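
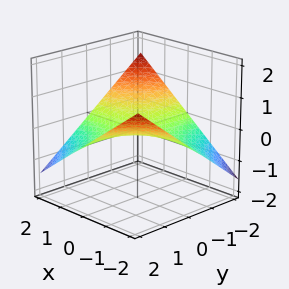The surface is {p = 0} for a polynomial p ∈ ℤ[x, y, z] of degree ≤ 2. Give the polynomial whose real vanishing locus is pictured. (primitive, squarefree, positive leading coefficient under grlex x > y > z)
First, deg p = 2.
Next, observable constraints: every point of the y-axis in the box is on the surface; it crosses the z-axis at the gridline z = 0; the visible x-axis segment lies entirely on the surface.
Finally, these observations pin down the coefficients.

x*y + 3*z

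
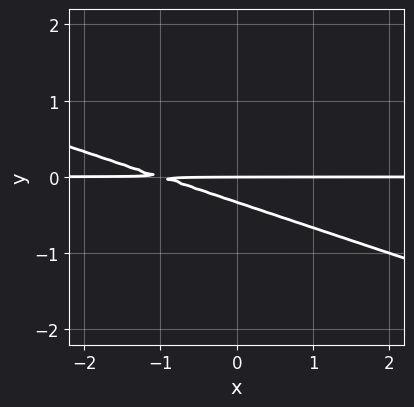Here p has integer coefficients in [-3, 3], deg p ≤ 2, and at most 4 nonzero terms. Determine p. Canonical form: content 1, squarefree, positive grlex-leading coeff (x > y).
x*y + 3*y^2 + y

First, degree: a generic line meets the curve in up to 2 points, so deg p = 2.
Next, observable constraints: one y-axis crossing is at y = 0; every point of the x-axis in the box is on the curve.
Finally, assembling these constraints gives the stated polynomial.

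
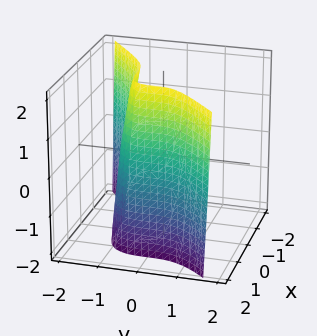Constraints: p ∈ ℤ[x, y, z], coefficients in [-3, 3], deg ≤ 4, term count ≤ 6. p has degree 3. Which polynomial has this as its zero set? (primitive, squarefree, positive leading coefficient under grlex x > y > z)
(a) The degree is 3 — the shape is more complex than any degree-2 surface.
(b) Reading off the gridlines: it meets the y-axis at y = -1 (among the integer gridlines); it misses every integer gridline on the z-axis.
(c) These observations pin down the coefficients.

2*x^3 - 3*y^3 + z - 3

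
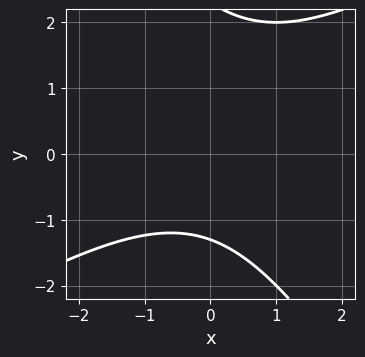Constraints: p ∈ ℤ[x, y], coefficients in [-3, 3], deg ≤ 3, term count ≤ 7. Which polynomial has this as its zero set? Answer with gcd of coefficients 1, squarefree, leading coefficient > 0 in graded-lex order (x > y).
x^2 - x*y - y^2 + y + 3

1. deg p = 2. No degree-1 curve has this shape.
2. Observable constraints: it misses every integer gridline on the x-axis.
3. Putting this together gives p.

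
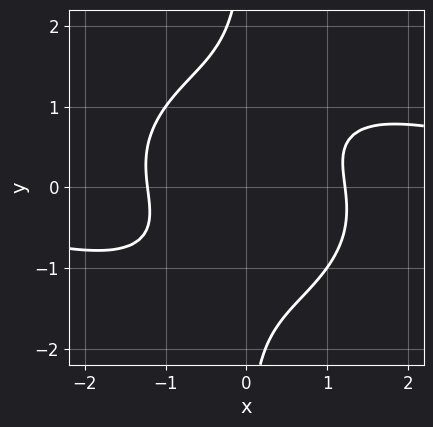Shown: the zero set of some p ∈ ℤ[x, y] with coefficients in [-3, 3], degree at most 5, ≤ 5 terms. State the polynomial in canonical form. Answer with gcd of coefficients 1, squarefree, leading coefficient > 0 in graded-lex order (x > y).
1. deg p = 4.
2. From the visible intercepts: the curve avoids every integer y-axis point in the box.
3. Matching integer coefficients to the picture gives p.

x^3*y + 2*x*y^3 - 2*x^2 - 2*x*y + 3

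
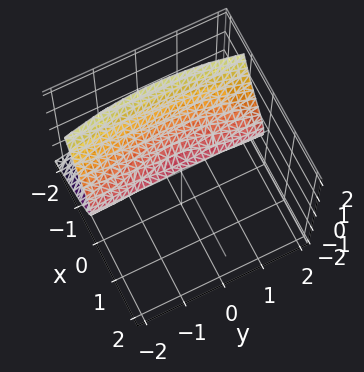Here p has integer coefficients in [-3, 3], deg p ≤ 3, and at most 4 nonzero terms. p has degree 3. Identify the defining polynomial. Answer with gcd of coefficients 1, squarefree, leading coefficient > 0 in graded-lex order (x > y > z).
2*x^3 - 2*x^2*z + x*y^2 + 3*z^2

First, deg p = 3.
Next, from the visible intercepts: the visible y-axis segment lies entirely on the surface; it crosses the x-axis at the gridline x = 0; it crosses the z-axis at the gridline z = 0.
Finally, solving for integer coefficients yields p as stated.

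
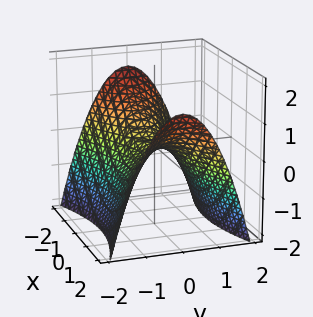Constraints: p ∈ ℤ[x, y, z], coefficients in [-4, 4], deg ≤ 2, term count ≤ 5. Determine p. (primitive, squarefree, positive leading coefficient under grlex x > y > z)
x^2 - 3*y^2 - 3*z

1. Degree: a hyperbolic paraboloid; a quadric, so deg p = 2.
2. Symmetries: it's symmetric under x → −x, forcing even powers of x; the y ↦ −y reflection is a symmetry, so y appears only in even powers.
3. From the axis intercepts and sections: it meets the x-axis at x = 0 (among the integer gridlines); it crosses the y-axis at the gridline y = 0; it crosses the z-axis at the gridline z = 0.
4. Matching integer coefficients to the picture gives p.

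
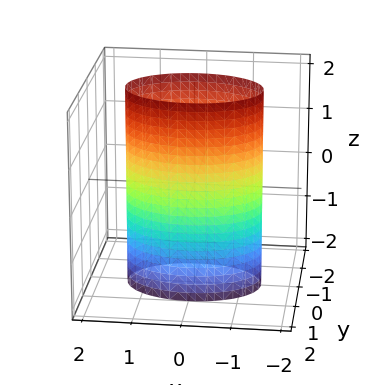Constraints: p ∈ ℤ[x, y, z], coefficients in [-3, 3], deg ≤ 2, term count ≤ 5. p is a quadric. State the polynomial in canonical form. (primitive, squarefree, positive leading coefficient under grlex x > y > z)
x^2 + 2*y^2 - 2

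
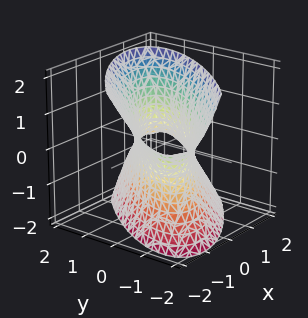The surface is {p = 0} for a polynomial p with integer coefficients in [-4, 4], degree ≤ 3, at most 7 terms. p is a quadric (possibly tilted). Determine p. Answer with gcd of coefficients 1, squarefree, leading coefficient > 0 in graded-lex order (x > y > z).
Degree: a generic line meets the surface in up to 2 points, so deg p = 2.
Reading off the gridlines: the x-axis gridline crossings are at x ∈ {-1, 1}; the y-axis gridline crossings are at y ∈ {-1, 1}.
These observations pin down the coefficients.

2*x^2 - 3*x*y + x*z + 2*y^2 - z^2 - 2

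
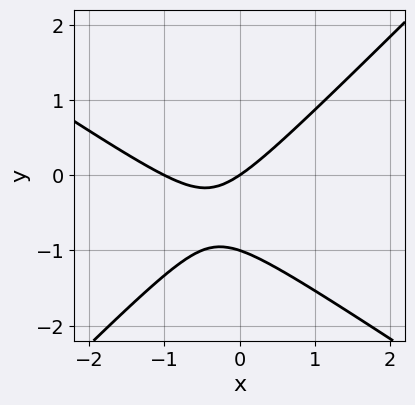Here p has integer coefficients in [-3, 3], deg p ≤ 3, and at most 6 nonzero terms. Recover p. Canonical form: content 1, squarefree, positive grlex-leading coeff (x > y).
2*x^2 + x*y - 3*y^2 + 2*x - 3*y

1. deg p = 2. A generic line meets the curve in up to 2 points.
2. Against the integer gridlines: among the integer gridlines, it crosses the x-axis at x ∈ {-1, 0}; among the integer gridlines, it crosses the y-axis at y ∈ {-1, 0}.
3. Fitting integer coefficients to these (and the overall shape) gives p.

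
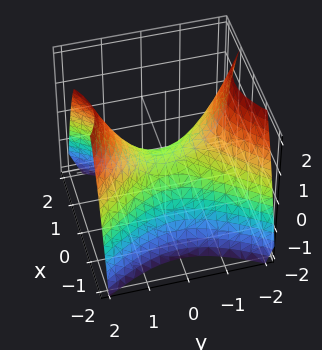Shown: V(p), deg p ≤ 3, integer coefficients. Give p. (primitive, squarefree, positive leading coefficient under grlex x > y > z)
First, deg p = 2.
Next, symmetries: it's symmetric under y → −y, forcing even powers of y; it's symmetric under x → −x, forcing even powers of x.
Next, against the integer gridlines: one x-axis crossing is at x = 0; one z-axis crossing is at z = 0; one y-axis crossing is at y = 0.
Finally, the integer polynomial consistent with all of this is the stated p.

3*x^2 - 2*y^2 + 3*z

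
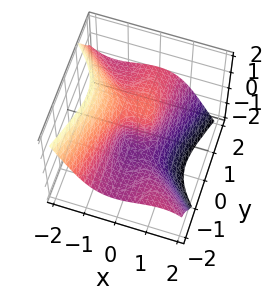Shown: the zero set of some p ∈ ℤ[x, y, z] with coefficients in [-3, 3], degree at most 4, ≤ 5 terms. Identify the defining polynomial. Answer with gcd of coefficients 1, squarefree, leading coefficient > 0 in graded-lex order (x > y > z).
3*x^3 + 3*x^2*y + 3*y^2*z + z^3 - 2*y

(a) deg p = 3. No degree-2 surface has this shape.
(b) From the visible intercepts: it meets the z-axis at z = 0 (among the integer gridlines); it crosses the x-axis at the gridline x = 0.
(c) Assembling these constraints gives the stated polynomial.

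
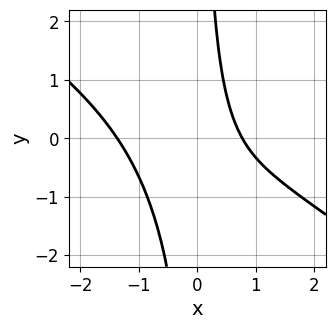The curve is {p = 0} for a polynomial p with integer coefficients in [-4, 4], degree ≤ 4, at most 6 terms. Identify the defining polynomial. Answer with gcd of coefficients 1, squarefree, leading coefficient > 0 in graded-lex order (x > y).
First, degree: a generic line meets the curve in up to 4 points, so deg p = 4.
Then, reading off the gridlines: no y-intercept at any integer in the box.
Finally, assembling these constraints gives the stated polynomial.

2*x^4 + 3*x^3*y + 3*x*y + 3*x - 3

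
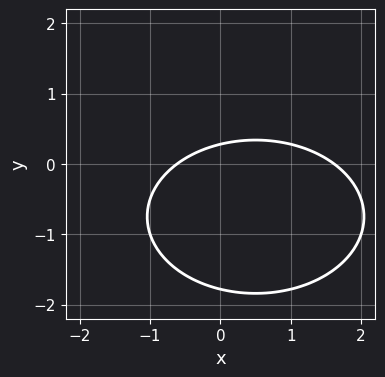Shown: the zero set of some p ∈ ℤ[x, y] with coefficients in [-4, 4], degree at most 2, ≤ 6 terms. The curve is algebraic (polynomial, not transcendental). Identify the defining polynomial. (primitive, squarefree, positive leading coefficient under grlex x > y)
x^2 + 2*y^2 - x + 3*y - 1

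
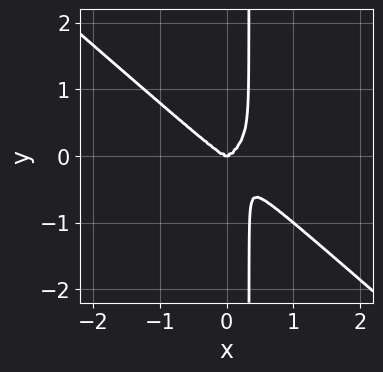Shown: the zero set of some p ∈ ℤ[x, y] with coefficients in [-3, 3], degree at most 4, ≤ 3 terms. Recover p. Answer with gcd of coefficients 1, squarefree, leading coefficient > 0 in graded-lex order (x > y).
First, the degree is 4 — no degree-3 curve has this shape.
Next, reading off the gridlines: it crosses the x-axis at the gridline x = 0; it meets the y-axis at y = 0 (among the integer gridlines).
Finally, solving for integer coefficients yields p as stated.

2*x^4 + 3*x*y^3 - y^3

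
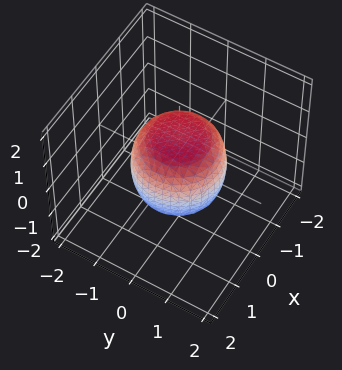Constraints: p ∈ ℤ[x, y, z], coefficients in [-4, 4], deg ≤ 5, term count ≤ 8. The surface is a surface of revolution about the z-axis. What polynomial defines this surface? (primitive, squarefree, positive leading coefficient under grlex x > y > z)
2*x^4 + 4*x^2*y^2 + 2*y^4 - x^2 - y^2 + 2*z^2 - 2

1. deg p = 4. The shape is more complex than any degree-3 surface.
2. By symmetry, the surface is invariant under rotation about z: p = q(x² + y², z).
3. From the visible intercepts: a circular section at z = 1 has radius between 0 and 1; among the integer gridlines, it crosses the z-axis at z ∈ {-1, 1}.
4. These observations pin down the coefficients.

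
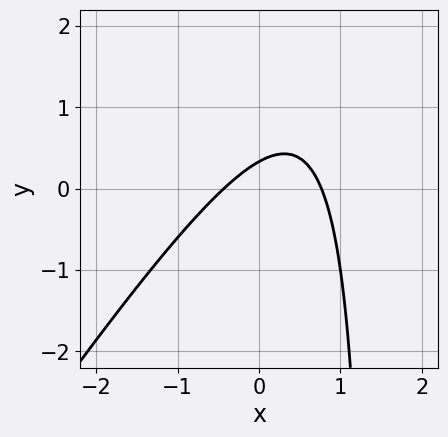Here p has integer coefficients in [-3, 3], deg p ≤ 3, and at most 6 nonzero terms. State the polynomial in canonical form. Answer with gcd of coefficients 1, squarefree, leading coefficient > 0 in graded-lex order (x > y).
3*x^2 - 2*x*y - x + 3*y - 1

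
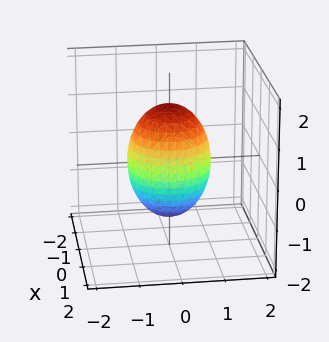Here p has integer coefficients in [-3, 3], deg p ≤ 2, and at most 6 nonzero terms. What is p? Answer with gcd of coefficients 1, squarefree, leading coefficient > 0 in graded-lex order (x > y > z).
First, degree: bounded and convex; a quadric, so deg p = 2.
Next, symmetries: the z ↦ −z reflection is a symmetry, so z appears only in even powers; the z-axis is an axis of rotation, so x and y enter only as x² + y².
Next, from the axis intercepts and sections: a circular section at z = 1 has radius between 0 and 1; the x-axis gridline crossings are at x ∈ {-1, 1}; the y-axis gridline crossings are at y ∈ {-1, 1}.
Finally, solving for integer coefficients yields p as stated.

2*x^2 + 2*y^2 + z^2 - 2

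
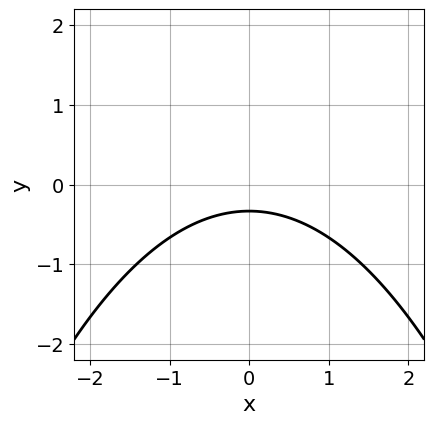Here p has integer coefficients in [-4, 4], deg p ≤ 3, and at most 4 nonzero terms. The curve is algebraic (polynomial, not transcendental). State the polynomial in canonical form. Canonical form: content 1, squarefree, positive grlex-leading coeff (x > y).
deg p = 2.
Symmetries: the x ↦ −x reflection is a symmetry, so x appears only in even powers.
Checking where it meets the axes: no x-intercept at any integer in the box.
Assembling these constraints gives the stated polynomial.

x^2 + 3*y + 1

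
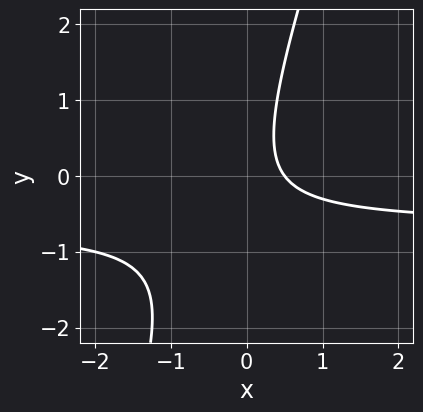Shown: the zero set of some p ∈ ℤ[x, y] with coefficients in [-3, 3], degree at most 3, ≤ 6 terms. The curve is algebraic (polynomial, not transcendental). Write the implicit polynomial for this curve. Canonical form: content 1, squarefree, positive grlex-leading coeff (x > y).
3*x*y - y^2 + 2*x - 1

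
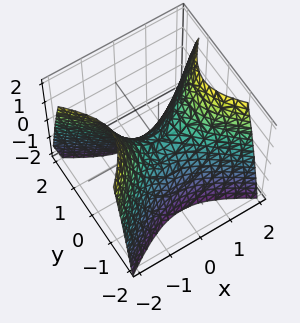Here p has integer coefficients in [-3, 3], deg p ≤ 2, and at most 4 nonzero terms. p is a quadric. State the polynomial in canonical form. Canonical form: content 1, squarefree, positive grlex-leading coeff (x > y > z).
First, deg p = 2.
Then, symmetries: mirror symmetry x ↦ −x ⇒ only even powers of x; the y ↦ −y reflection is a symmetry, so y appears only in even powers.
Next, reading off the gridlines: one y-axis crossing is at y = 0; it crosses the x-axis at the gridline x = 0; one z-axis crossing is at z = 0.
Finally, putting this together gives p.

2*x^2 - 3*y^2 - 2*z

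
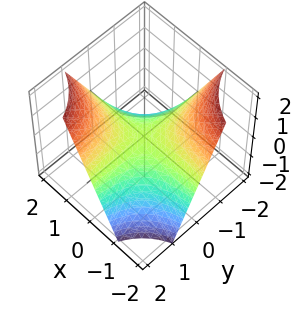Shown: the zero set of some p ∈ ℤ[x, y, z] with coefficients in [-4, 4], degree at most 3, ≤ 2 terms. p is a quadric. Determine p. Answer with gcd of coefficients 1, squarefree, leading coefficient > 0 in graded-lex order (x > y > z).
x*y - z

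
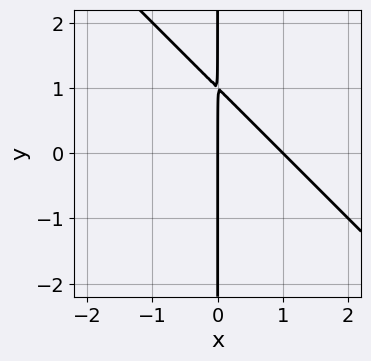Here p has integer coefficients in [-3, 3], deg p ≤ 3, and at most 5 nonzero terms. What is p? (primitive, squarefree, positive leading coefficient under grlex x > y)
x^2 + x*y - x

(a) deg p = 2. The shape is more complex than any degree-1 curve.
(b) From the axis intercepts and sections: the visible y-axis segment lies entirely on the curve; among the integer gridlines, it crosses the x-axis at x ∈ {0, 1}.
(c) Assembling these constraints gives the stated polynomial.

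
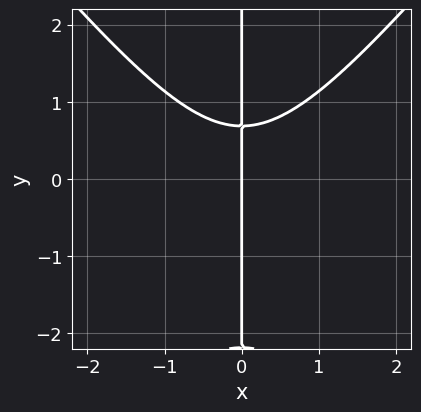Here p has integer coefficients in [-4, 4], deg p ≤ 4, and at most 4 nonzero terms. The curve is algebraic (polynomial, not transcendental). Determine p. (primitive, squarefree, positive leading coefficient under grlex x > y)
3*x^3 - 2*x*y^2 - 3*x*y + 3*x

Degree: a generic line meets the curve in up to 3 points, so deg p = 3.
Checking where it meets the axes: one x-axis crossing is at x = 0; every point of the y-axis in the box is on the curve.
These observations pin down the coefficients.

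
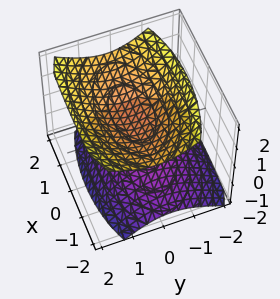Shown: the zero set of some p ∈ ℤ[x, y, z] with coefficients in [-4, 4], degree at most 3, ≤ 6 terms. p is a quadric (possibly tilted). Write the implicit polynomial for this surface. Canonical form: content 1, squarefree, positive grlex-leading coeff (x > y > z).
I count 2 distinct pieces. They look like related sheets of one shape, so recover p as a whole.
The degree is 2 — a generic line meets the surface in up to 2 points.
Reading off the gridlines: the surface avoids every integer x-axis point in the box; it misses every integer gridline on the y-axis.
Solving for integer coefficients yields p as stated.

x^2 + 3*y^2 - y*z - 3*z^2 + 2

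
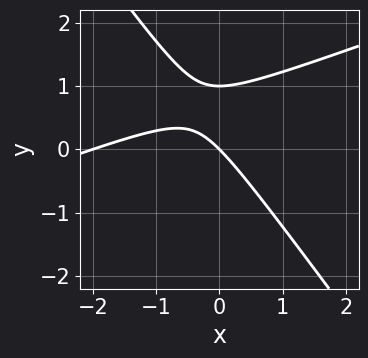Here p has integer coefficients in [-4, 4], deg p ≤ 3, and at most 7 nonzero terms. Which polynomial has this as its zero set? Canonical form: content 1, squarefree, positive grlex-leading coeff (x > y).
1. The degree is 2 — the shape is more complex than any degree-1 curve.
2. Against the integer gridlines: the y-axis gridline crossings are at y ∈ {0, 1}; among the integer gridlines, it crosses the x-axis at x ∈ {-2, 0}.
3. The integer polynomial consistent with all of this is the stated p.

x^2 - 2*x*y - 2*y^2 + 2*x + 2*y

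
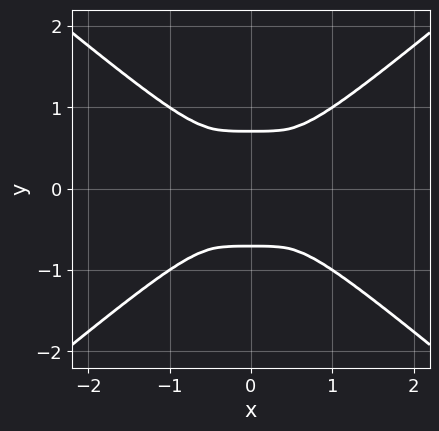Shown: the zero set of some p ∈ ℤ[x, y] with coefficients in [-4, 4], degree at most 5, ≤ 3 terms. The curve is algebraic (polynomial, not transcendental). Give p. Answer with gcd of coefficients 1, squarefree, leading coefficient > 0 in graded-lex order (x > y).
deg p = 4.
Symmetries: the x ↦ −x reflection is a symmetry, so x appears only in even powers; it's symmetric under y → −y, forcing even powers of y.
Putting this together gives p.

x^4 - 2*y^4 + y^2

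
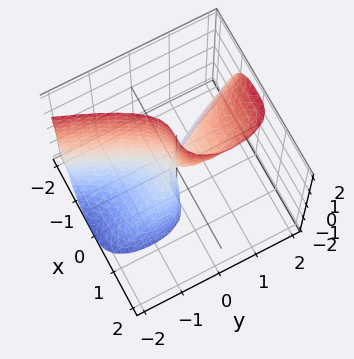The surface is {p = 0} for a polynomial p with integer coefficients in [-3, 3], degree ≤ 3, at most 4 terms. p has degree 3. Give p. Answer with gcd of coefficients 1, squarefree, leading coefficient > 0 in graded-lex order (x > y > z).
(a) Degree: the shape is more complex than any degree-2 surface, so deg p = 3.
(b) Against the integer gridlines: it crosses the x-axis at the gridline x = 0; every point of the z-axis in the box is on the surface; one y-axis crossing is at y = 0.
(c) Together with the visible shape, these determine p as stated.

2*x^3 + y^2 - y*z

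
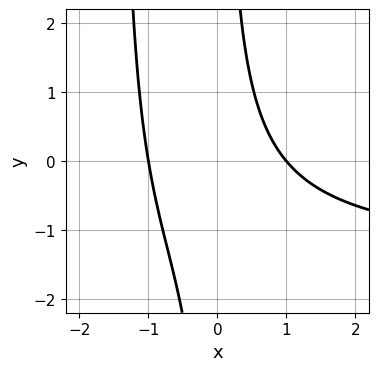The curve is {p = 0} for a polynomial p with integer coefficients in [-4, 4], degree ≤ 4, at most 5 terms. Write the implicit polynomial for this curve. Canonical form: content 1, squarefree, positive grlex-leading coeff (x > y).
First, deg p = 3. No degree-2 curve has this shape.
Then, observable constraints: no y-intercept at any integer in the box; among the integer gridlines, it crosses the x-axis at x ∈ {-1, 1}.
Finally, together with the visible shape, these determine p as stated.

2*x^2*y + 3*x^2 + 3*x*y - 3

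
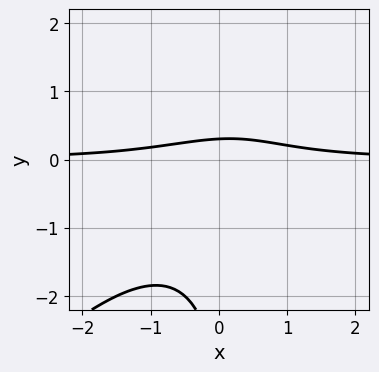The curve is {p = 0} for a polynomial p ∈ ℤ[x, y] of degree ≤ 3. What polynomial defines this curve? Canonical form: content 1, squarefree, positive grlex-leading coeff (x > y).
First, degree: no degree-2 curve has this shape, so deg p = 3.
Then, reading off the gridlines: the curve avoids every integer x-axis point in the box.
Finally, matching integer coefficients to the picture gives p.

2*x^2*y - 2*x*y^2 + y^2 + 3*y - 1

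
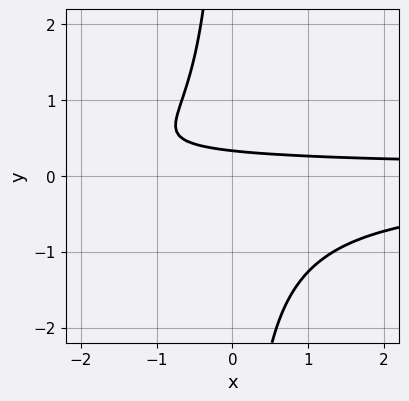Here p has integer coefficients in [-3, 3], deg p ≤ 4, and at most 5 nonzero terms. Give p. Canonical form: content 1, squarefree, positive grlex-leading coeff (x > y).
3*x*y^2 + 3*y - 1

First, degree: the shape is more complex than any degree-2 curve, so deg p = 3.
Then, against the integer gridlines: the curve avoids every integer x-axis point in the box.
Finally, putting this together gives p.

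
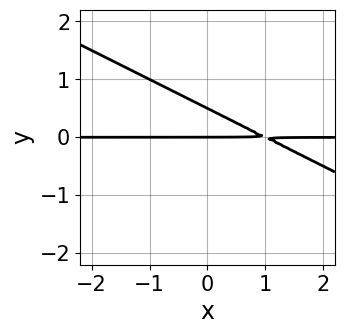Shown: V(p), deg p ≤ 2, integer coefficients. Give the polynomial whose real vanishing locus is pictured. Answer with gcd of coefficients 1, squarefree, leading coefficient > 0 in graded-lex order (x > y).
1. The degree is 2 — no degree-1 curve has this shape.
2. From the axis intercepts and sections: it crosses the y-axis at the gridline y = 0; every point of the x-axis in the box is on the curve.
3. Assembling these constraints gives the stated polynomial.

x*y + 2*y^2 - y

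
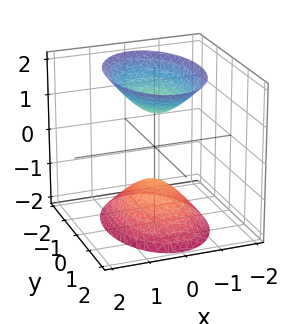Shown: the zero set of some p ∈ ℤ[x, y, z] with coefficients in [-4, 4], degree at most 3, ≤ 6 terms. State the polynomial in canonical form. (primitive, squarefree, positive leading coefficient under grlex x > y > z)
The picture has 2 separate pieces. Treating them together as one polynomial.
The degree is 2 — two separate bowl-shaped sheets opening away from each other; a quadric.
Symmetries: the y ↦ −y reflection is a symmetry, so y appears only in even powers; the z ↦ −z reflection is a symmetry, so z appears only in even powers; it's symmetric under x → −x, forcing even powers of x.
Observable constraints: it misses every integer gridline on the y-axis; among the integer gridlines, it crosses the z-axis at z ∈ {-1, 1}.
Together with the visible shape, these determine p as stated.

2*x^2 + y^2 - z^2 + 1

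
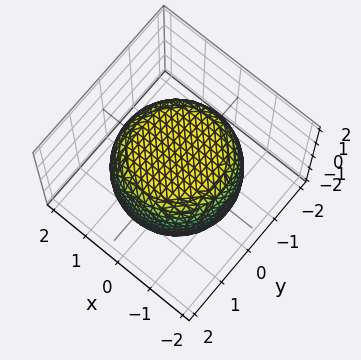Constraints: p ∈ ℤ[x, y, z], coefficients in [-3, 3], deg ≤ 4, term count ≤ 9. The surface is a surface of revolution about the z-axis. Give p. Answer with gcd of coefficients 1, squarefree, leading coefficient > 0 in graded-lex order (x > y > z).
1. Degree: a generic line meets the surface in up to 4 points, so deg p = 4.
2. Symmetries: every cross-section ⟂ z is a circle, so x, y appear only via x² + y².
3. Observable constraints: a circular section at z = -1 has radius between 1 and 2.
4. The integer polynomial consistent with all of this is the stated p.

x^4 + 2*x^2*y^2 + y^4 - x^2 - y^2 + 2*z^2 - 3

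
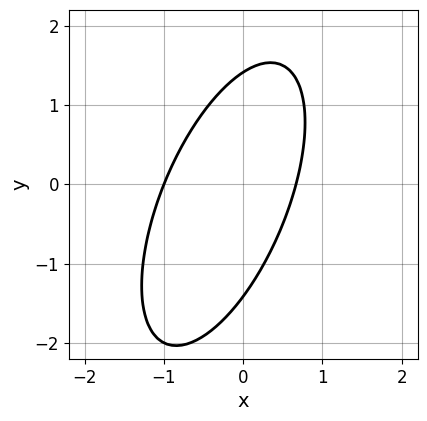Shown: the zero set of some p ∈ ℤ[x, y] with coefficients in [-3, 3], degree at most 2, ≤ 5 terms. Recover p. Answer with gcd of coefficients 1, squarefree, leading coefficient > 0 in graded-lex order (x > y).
3*x^2 - 2*x*y + y^2 + x - 2

(a) deg p = 2. The shape is more complex than any degree-1 curve.
(b) From the visible intercepts: one x-axis crossing is at x = -1.
(c) Putting this together gives p.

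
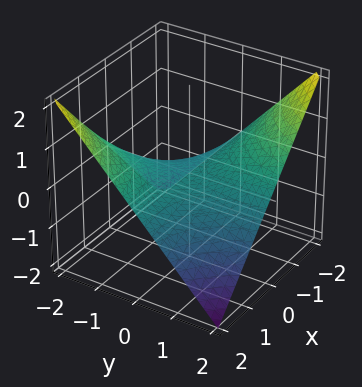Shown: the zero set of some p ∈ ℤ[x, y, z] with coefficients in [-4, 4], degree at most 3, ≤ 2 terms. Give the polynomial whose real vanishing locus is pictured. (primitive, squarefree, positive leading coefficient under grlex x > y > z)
x*y + 2*z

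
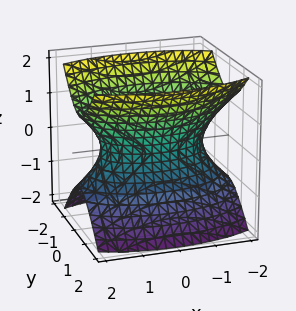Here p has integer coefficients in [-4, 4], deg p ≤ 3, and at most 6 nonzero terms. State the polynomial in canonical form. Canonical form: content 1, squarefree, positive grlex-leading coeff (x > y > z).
x^2 + 3*y^2 - 2*z^2 - 2

(a) deg p = 2. One connected sheet with a waist; a quadric.
(b) Symmetries: the y ↦ −y reflection is a symmetry, so y appears only in even powers; the x ↦ −x reflection is a symmetry, so x appears only in even powers; it's symmetric under z → −z, forcing even powers of z.
(c) Observable constraints: it misses every integer gridline on the z-axis.
(d) The integer polynomial consistent with all of this is the stated p.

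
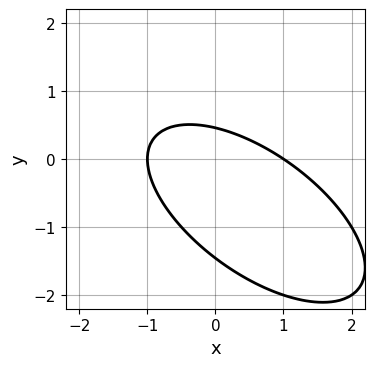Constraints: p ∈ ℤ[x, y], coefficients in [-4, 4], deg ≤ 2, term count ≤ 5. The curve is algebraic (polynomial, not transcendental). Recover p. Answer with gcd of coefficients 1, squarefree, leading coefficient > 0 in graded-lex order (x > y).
deg p = 2.
From the axis intercepts and sections: the x-axis gridline crossings are at x ∈ {-1, 1}.
Matching integer coefficients to the picture gives p.

2*x^2 + 3*x*y + 3*y^2 + 3*y - 2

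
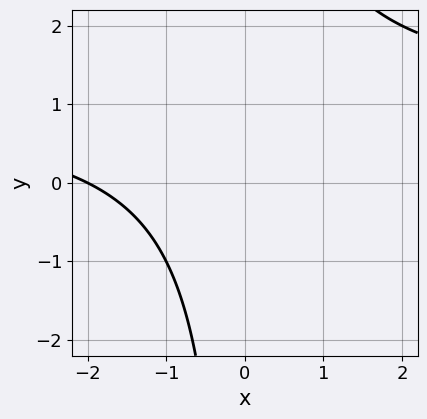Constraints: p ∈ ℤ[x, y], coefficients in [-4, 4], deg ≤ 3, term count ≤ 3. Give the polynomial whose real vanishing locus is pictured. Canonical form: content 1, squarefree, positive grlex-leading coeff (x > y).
x*y - x - 2

First, degree: a generic line meets the curve in up to 2 points, so deg p = 2.
Then, checking where it meets the axes: one x-axis crossing is at x = -2; the curve avoids every integer y-axis point in the box.
Finally, the integer polynomial consistent with all of this is the stated p.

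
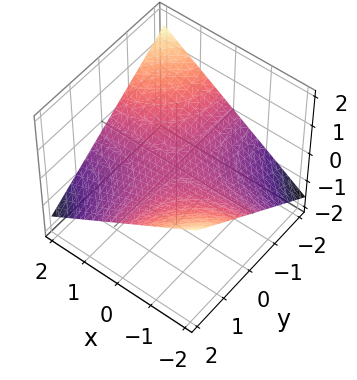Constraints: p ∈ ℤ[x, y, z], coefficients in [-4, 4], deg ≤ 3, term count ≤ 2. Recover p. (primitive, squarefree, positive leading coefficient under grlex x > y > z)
First, degree: a hyperbolic paraboloid; a quadric, so deg p = 2.
Then, checking where it meets the axes: one z-axis crossing is at z = 0; the visible x-axis segment lies entirely on the surface; the visible y-axis segment lies entirely on the surface.
Finally, assembling these constraints gives the stated polynomial.

x*y + 3*z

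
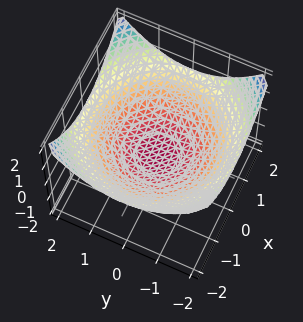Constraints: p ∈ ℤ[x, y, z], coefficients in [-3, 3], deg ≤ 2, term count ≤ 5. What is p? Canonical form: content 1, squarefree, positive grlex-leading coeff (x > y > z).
(a) deg p = 2. No degree-1 surface has this shape.
(b) Symmetries: the surface is invariant under rotation about z: p = q(x² + y², z).
(c) Checking where it meets the axes: a circular section at z = 0 has radius between 1 and 2.
(d) Fitting integer coefficients to these (and the overall shape) gives p.

x^2 + y^2 - 3*z - 2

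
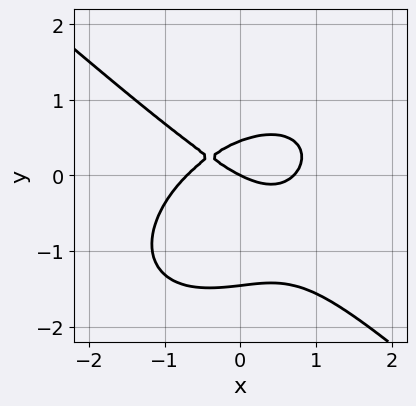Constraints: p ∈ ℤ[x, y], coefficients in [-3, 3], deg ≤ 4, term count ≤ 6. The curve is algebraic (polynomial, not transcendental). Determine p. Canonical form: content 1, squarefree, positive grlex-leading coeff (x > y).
1. Degree: no degree-2 curve has this shape, so deg p = 3.
2. Checking where it meets the axes: it crosses the x-axis at the gridline x = 0; it crosses the y-axis at the gridline y = 0.
3. The integer polynomial consistent with all of this is the stated p.

2*x^3 + 3*y^3 + 3*y^2 - x - 2*y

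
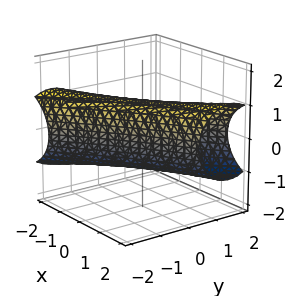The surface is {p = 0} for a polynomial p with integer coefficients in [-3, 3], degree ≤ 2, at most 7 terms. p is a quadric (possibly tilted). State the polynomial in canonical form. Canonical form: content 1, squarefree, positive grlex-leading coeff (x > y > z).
x^2 - 3*x*y + 2*y^2 + 2*z^2 - 2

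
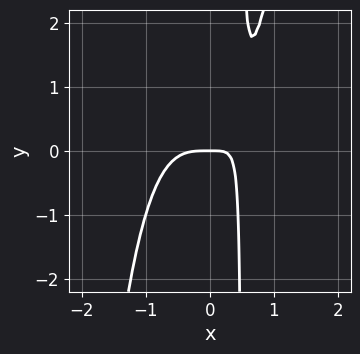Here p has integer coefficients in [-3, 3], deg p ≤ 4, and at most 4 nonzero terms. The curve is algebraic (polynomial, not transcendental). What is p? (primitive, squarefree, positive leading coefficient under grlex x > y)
First, deg p = 4.
Next, reading off the gridlines: it crosses the x-axis at the gridline x = 0; one y-axis crossing is at y = 0.
Finally, matching integer coefficients to the picture gives p.

3*x^4 - 2*x*y + y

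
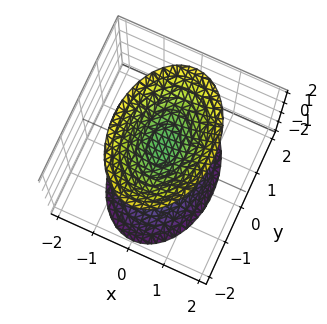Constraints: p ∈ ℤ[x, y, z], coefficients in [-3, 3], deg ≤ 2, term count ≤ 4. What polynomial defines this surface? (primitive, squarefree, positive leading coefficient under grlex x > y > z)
2*x^2 + y^2 - z^2 + 1

(a) There are 2 components. They look like related sheets of one shape, so recover p as a whole.
(b) Degree: two separate bowl-shaped sheets opening away from each other; a quadric, so deg p = 2.
(c) Symmetries: the x ↦ −x reflection is a symmetry, so x appears only in even powers; the z ↦ −z reflection is a symmetry, so z appears only in even powers; mirror symmetry y ↦ −y ⇒ only even powers of y.
(d) Observable constraints: the z-axis gridline crossings are at z ∈ {-1, 1}; the surface avoids every integer x-axis point in the box.
(e) Together with the visible shape, these determine p as stated.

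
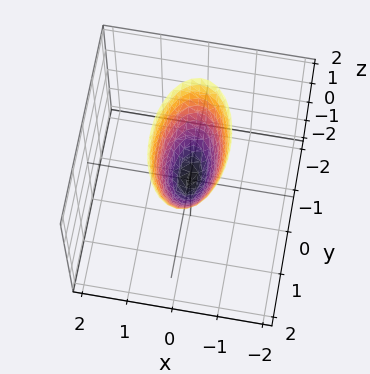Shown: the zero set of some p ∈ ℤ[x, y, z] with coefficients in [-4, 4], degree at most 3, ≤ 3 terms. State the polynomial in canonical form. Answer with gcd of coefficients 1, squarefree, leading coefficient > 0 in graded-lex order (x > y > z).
3*x^2 + y^2 - z

1. The degree is 2 — a single bowl opening along one axis; a quadric.
2. Symmetries: the x ↦ −x reflection is a symmetry, so x appears only in even powers; it's symmetric under y → −y, forcing even powers of y.
3. Reading off the gridlines: one z-axis crossing is at z = 0; it crosses the x-axis at the gridline x = 0; one y-axis crossing is at y = 0.
4. Assembling these constraints gives the stated polynomial.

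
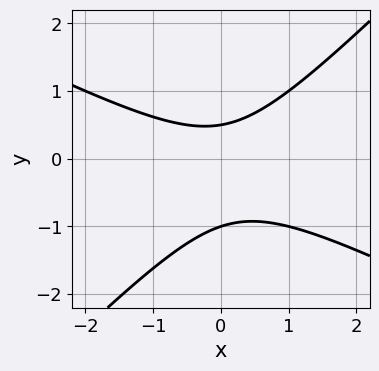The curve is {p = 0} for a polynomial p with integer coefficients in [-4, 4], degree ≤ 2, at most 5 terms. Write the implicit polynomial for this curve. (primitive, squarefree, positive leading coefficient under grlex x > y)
The degree is 2 — a generic line meets the curve in up to 2 points.
Against the integer gridlines: it misses every integer gridline on the x-axis; it crosses the y-axis at the gridline y = -1.
These observations pin down the coefficients.

x^2 + x*y - 2*y^2 - y + 1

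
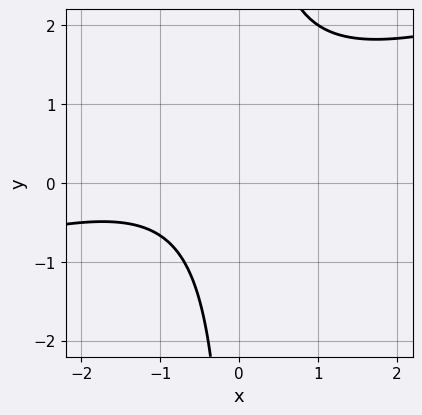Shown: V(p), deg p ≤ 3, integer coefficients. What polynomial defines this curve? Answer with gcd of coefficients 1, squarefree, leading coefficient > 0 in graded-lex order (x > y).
First, the degree is 2 — no degree-1 curve has this shape.
Then, observable constraints: the curve avoids every integer y-axis point in the box; it misses every integer gridline on the x-axis.
Finally, fitting integer coefficients to these (and the overall shape) gives p.

x^2 - 3*x*y + 2*x + 3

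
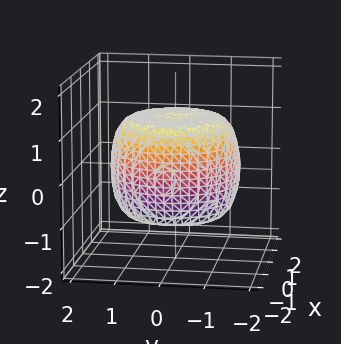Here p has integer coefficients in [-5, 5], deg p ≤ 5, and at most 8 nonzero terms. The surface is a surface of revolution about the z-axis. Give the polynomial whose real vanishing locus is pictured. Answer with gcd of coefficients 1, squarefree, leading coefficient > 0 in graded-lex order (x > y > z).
2*x^4 + 4*x^2*y^2 + 2*y^4 - 3*x^2 - 3*y^2 + 3*z^2 - 3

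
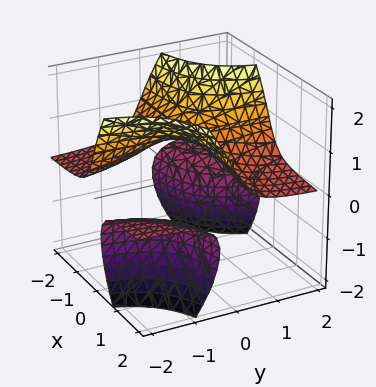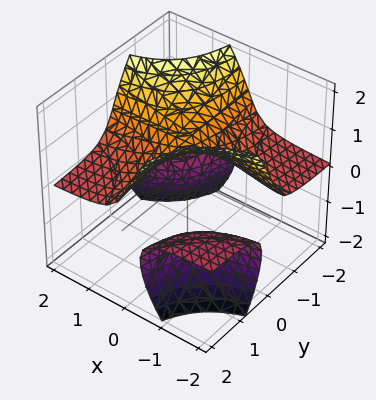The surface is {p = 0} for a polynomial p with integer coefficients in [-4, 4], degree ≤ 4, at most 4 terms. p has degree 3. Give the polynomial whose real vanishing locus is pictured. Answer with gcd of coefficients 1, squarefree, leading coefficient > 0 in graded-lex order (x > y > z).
3*x*y*z + z^3 - 1

First, there are 3 components. They look like related sheets of one shape, so recover p as a whole.
Then, degree: the shape is more complex than any degree-2 surface, so deg p = 3.
Then, from the axis intercepts and sections: no x-intercept at any integer in the box; the surface avoids every integer y-axis point in the box; it crosses the z-axis at the gridline z = 1.
Finally, matching integer coefficients to the picture gives p.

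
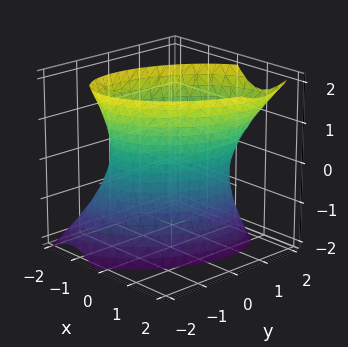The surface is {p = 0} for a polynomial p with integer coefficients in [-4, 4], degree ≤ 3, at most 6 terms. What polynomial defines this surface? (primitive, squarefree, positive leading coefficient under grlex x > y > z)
(a) The degree is 2 — no degree-1 surface has this shape.
(b) Reading off the gridlines: it misses every integer gridline on the z-axis; the x-axis gridline crossings are at x ∈ {-1, 1}.
(c) Fitting integer coefficients to these (and the overall shape) gives p.

3*x^2 - 2*x*y - x*z + 2*y^2 - z^2 - 3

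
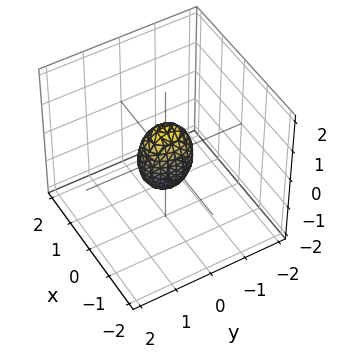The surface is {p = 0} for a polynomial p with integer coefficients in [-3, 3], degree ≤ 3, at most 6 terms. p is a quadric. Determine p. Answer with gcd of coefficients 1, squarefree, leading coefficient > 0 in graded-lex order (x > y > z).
3*x^2 + 2*y^2 + z^2 - 1

First, deg p = 2. A closed, bounded, convex surface; a quadric.
Next, symmetries: the x ↦ −x reflection is a symmetry, so x appears only in even powers; the y ↦ −y reflection is a symmetry, so y appears only in even powers; the z ↦ −z reflection is a symmetry, so z appears only in even powers.
Next, checking where it meets the axes: the z-axis gridline crossings are at z ∈ {-1, 1}.
Finally, assembling these constraints gives the stated polynomial.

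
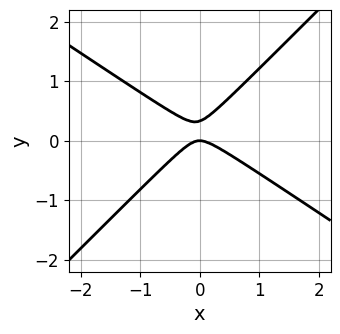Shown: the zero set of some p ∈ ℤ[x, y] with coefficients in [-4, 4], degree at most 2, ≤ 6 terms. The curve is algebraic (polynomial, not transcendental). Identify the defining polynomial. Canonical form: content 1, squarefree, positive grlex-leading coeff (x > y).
deg p = 2.
From the axis intercepts and sections: it crosses the y-axis at the gridline y = 0; it meets the x-axis at x = 0 (among the integer gridlines).
Together with the visible shape, these determine p as stated.

2*x^2 + x*y - 3*y^2 + y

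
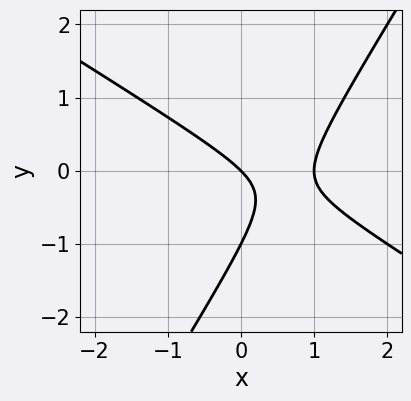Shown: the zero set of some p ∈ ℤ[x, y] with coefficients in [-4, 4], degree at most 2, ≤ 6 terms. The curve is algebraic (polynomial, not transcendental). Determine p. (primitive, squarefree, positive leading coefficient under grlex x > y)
First, deg p = 2. No degree-1 curve has this shape.
Next, checking where it meets the axes: the y-axis gridline crossings are at y ∈ {-1, 0}; among the integer gridlines, it crosses the x-axis at x ∈ {0, 1}.
Finally, fitting integer coefficients to these (and the overall shape) gives p.

x^2 + x*y - y^2 - x - y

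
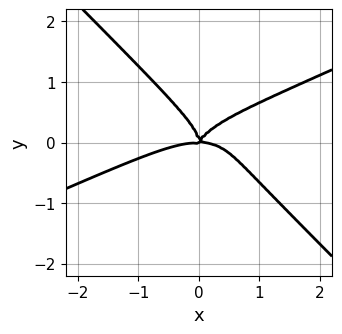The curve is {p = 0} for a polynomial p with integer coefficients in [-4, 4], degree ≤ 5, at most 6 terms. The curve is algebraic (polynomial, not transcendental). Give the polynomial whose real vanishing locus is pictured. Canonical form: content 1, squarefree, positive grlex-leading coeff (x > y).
1. deg p = 4.
2. Against the integer gridlines: it crosses the y-axis at the gridline y = 0; it meets the x-axis at x = 0 (among the integer gridlines).
3. Solving for integer coefficients yields p as stated.

x^4 - 2*x^3*y - 3*y^4 + 2*x^2*y - x*y^2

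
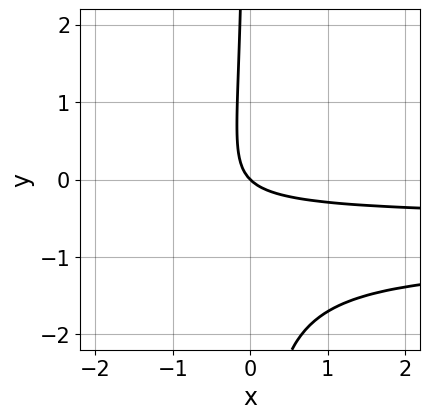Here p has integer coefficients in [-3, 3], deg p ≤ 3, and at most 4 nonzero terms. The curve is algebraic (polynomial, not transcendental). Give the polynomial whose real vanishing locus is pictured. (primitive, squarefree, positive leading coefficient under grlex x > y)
2*x*y^2 + 3*x*y + x + y

First, degree: a generic line meets the curve in up to 3 points, so deg p = 3.
Next, reading off the gridlines: it crosses the x-axis at the gridline x = 0; it crosses the y-axis at the gridline y = 0.
Finally, these observations pin down the coefficients.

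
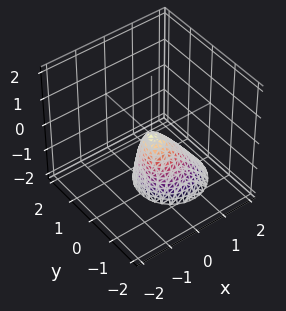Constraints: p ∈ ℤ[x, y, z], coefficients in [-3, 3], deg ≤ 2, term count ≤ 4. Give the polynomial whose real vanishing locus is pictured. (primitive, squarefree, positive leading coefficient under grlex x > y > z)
3*x^2 + 2*x*z + 3*y^2 + z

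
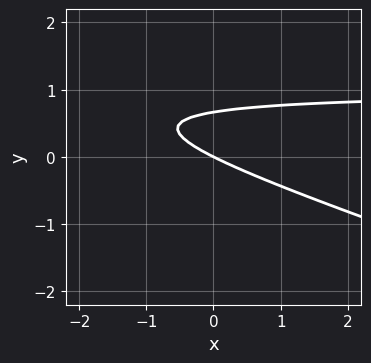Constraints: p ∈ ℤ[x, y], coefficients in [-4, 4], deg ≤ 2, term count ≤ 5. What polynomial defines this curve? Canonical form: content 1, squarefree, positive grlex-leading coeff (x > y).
x*y + 3*y^2 - x - 2*y

(a) deg p = 2.
(b) Reading off the gridlines: it crosses the y-axis at the gridline y = 0; it meets the x-axis at x = 0 (among the integer gridlines).
(c) The integer polynomial consistent with all of this is the stated p.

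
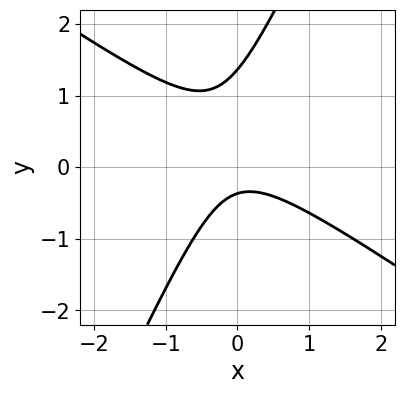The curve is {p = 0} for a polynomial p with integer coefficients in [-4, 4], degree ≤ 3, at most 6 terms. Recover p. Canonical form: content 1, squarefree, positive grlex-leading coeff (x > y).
3*x^2 + 3*x*y - 2*y^2 + 2*y + 1

1. deg p = 2. The shape is more complex than any degree-1 curve.
2. Against the integer gridlines: it misses every integer gridline on the x-axis.
3. Together with the visible shape, these determine p as stated.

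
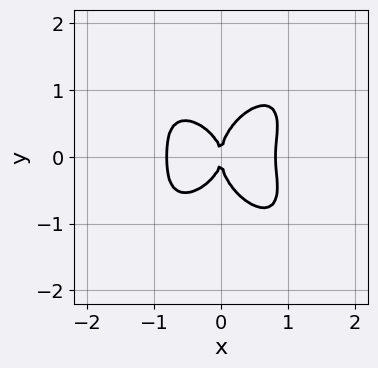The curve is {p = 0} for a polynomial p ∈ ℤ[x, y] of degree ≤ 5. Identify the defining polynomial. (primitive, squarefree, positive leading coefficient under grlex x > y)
3*x^4 + 2*y^4 - x*y^2 - 2*x^2

1. Degree: no degree-3 curve has this shape, so deg p = 4.
2. Symmetries: mirror symmetry y ↦ −y ⇒ only even powers of y.
3. Against the integer gridlines: it meets the y-axis at y = 0 (among the integer gridlines); it meets the x-axis at x = 0 (among the integer gridlines).
4. Putting this together gives p.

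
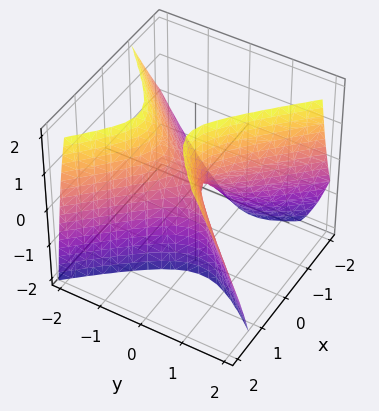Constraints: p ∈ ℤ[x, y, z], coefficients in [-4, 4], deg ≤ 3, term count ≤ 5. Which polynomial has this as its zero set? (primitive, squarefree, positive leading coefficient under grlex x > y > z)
The degree is 2 — no degree-1 surface has this shape.
Reading off the gridlines: it crosses the z-axis at the gridline z = 0; one y-axis crossing is at y = 0; it meets the x-axis at x = 0 (among the integer gridlines).
Solving for integer coefficients yields p as stated.

3*x^2 - 2*x*z - 3*y^2 - y*z + z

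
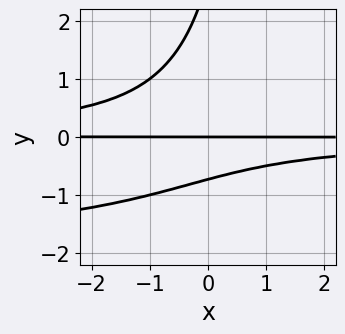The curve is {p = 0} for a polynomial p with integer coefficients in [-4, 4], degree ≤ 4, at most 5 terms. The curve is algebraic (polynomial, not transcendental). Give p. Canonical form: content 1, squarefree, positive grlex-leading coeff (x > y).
x*y^3 + 2*x*y^2 - y^3 + 2*y^2 + 2*y

The degree is 4 — no degree-3 curve has this shape.
Reading off the gridlines: it meets the y-axis at y = 0 (among the integer gridlines); the visible x-axis segment lies entirely on the curve.
Together with the visible shape, these determine p as stated.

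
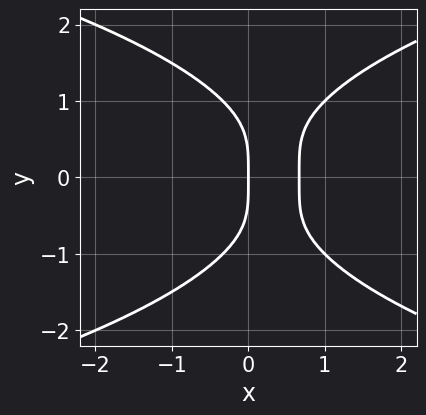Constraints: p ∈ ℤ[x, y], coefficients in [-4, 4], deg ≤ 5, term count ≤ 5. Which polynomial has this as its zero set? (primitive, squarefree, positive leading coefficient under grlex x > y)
y^4 - 3*x^2 + 2*x

Degree: no degree-3 curve has this shape, so deg p = 4.
Symmetries: the y ↦ −y reflection is a symmetry, so y appears only in even powers.
Observable constraints: it crosses the x-axis at the gridline x = 0; one y-axis crossing is at y = 0.
Solving for integer coefficients yields p as stated.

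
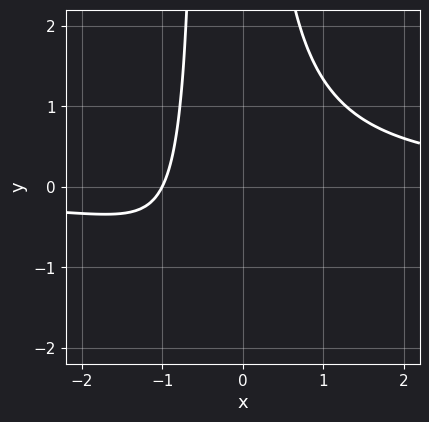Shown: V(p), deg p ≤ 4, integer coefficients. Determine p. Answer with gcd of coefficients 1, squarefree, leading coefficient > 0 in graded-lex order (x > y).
First, the degree is 3 — a generic line meets the curve in up to 3 points.
Then, from the visible intercepts: no y-intercept at any integer in the box; it crosses the x-axis at the gridline x = -1.
Finally, together with the visible shape, these determine p as stated.

2*x^2*y + x*y - 2*x - 2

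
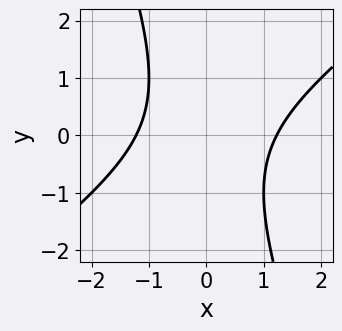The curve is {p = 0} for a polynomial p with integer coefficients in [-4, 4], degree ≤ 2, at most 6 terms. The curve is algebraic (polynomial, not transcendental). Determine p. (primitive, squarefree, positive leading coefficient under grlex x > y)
2*x^2 - 2*x*y - y^2 - 3

(a) deg p = 2. The shape is more complex than any degree-1 curve.
(b) Checking where it meets the axes: no y-intercept at any integer in the box.
(c) Matching integer coefficients to the picture gives p.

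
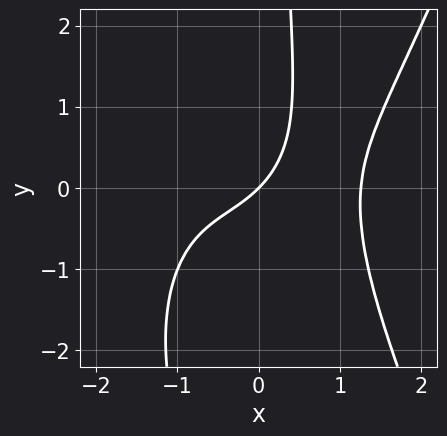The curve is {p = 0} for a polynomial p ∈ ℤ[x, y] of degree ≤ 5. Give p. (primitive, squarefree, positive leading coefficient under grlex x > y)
The degree is 4 — no degree-3 curve has this shape.
Against the integer gridlines: it crosses the y-axis at the gridline y = 0; it crosses the x-axis at the gridline x = 0.
Matching integer coefficients to the picture gives p.

x^4 - x*y^2 - 2*x*y - 2*x + 2*y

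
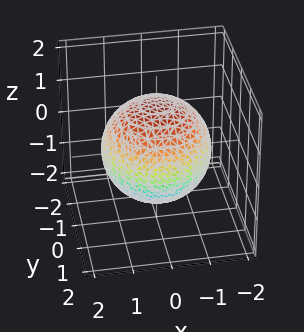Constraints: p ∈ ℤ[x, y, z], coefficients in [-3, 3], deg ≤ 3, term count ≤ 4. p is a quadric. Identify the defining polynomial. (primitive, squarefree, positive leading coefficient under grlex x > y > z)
First, the degree is 2 — a closed, bounded, convex surface; a quadric.
Then, symmetries: it's symmetric under z → −z, forcing even powers of z; rotational symmetry about the z-axis ⇒ p depends on x, y only through x² + y².
Next, observable constraints: a circular section at z = 0 has radius between 1 and 2.
Finally, solving for integer coefficients yields p as stated.

x^2 + y^2 + z^2 - 2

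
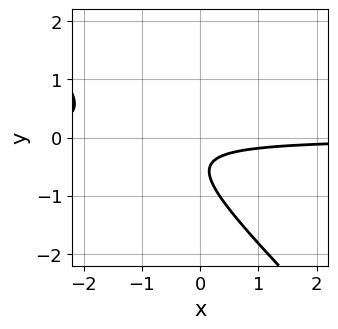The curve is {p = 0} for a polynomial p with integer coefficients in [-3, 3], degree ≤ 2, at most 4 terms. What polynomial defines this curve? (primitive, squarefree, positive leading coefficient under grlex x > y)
3*x*y + 3*y^2 + 3*y + 1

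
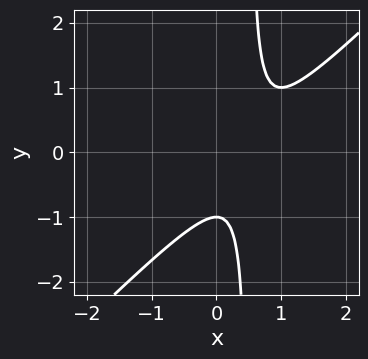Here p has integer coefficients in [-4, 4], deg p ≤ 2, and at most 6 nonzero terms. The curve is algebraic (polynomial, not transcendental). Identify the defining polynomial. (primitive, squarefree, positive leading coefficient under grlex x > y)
2*x^2 - 2*x*y - 2*x + y + 1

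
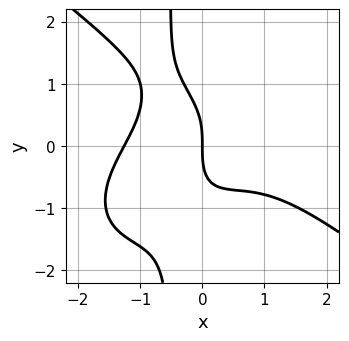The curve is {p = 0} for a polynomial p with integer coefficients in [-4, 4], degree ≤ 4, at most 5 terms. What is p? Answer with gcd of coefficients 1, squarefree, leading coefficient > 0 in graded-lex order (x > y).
1. Degree: a generic line meets the curve in up to 4 points, so deg p = 4.
2. Checking where it meets the axes: it crosses the y-axis at the gridline y = 0; it crosses the x-axis at the gridline x = 0.
3. Assembling these constraints gives the stated polynomial.

x^4 + 2*x*y^3 + 2*x^2*y + y^3 + 2*x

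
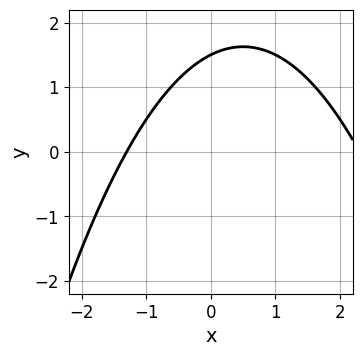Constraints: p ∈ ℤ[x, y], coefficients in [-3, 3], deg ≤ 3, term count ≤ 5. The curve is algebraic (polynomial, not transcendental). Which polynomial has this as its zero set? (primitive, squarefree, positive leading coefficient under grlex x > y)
First, deg p = 2.
Finally, matching integer coefficients to the picture gives p.

x^2 - x + 2*y - 3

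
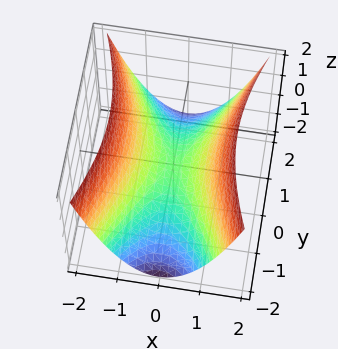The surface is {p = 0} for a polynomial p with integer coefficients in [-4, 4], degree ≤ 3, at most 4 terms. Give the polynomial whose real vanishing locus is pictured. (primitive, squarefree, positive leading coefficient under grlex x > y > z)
3*x^2 - y^2 - 3*z

Degree: a saddle surface; a quadric, so deg p = 2.
Symmetries: it's symmetric under y → −y, forcing even powers of y; mirror symmetry x ↦ −x ⇒ only even powers of x.
Against the integer gridlines: it crosses the x-axis at the gridline x = 0; it crosses the y-axis at the gridline y = 0; it meets the z-axis at z = 0 (among the integer gridlines).
These observations pin down the coefficients.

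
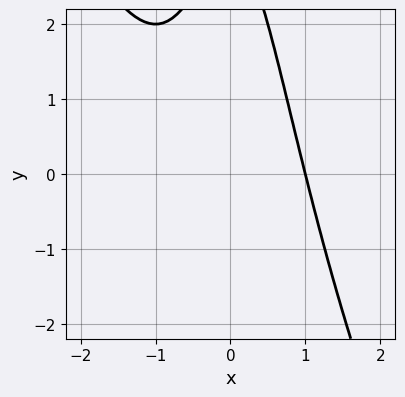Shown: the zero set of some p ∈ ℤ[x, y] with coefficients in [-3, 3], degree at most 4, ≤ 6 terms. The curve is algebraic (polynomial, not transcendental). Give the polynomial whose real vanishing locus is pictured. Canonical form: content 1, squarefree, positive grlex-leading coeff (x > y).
2*x^3 + x^2*y + x^2 + y - 3

1. The degree is 3 — the shape is more complex than any degree-2 curve.
2. From the visible intercepts: the curve avoids every integer y-axis point in the box; one x-axis crossing is at x = 1.
3. Matching integer coefficients to the picture gives p.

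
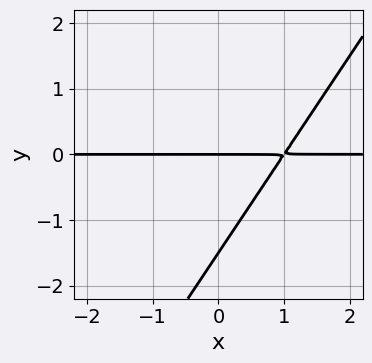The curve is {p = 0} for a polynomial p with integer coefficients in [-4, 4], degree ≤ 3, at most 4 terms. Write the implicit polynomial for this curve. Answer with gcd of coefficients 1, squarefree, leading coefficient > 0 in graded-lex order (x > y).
3*x*y - 2*y^2 - 3*y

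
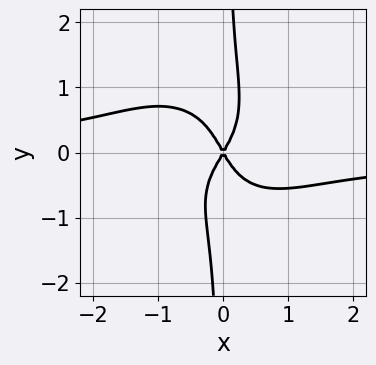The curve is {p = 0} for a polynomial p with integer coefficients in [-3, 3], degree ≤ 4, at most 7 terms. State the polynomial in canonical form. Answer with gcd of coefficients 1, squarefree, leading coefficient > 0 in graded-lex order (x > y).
3*x^3*y + 3*x*y^3 + x^2*y + 3*x^2 - y^2

1. Degree: the shape is more complex than any degree-3 curve, so deg p = 4.
2. From the visible intercepts: it crosses the y-axis at the gridline y = 0; one x-axis crossing is at x = 0.
3. Assembling these constraints gives the stated polynomial.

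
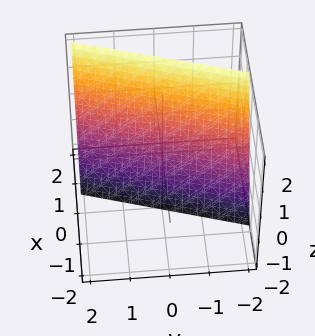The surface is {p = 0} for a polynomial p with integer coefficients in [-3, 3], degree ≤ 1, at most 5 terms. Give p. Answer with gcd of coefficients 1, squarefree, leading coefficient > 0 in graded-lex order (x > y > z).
3*x - y - z - 2

1. Degree: every cross-section is a straight line — this is a plane, so deg p = 1.
2. Observable constraints: one y-axis crossing is at y = -2; it meets the z-axis at z = -2 (among the integer gridlines).
3. Putting this together gives p.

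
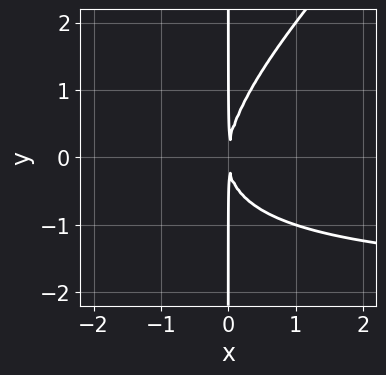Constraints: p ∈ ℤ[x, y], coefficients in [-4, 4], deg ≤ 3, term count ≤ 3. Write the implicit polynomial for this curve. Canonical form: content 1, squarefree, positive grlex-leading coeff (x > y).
(a) The degree is 3 — the shape is more complex than any degree-2 curve.
(b) Against the integer gridlines: the visible y-axis segment lies entirely on the curve.
(c) Assembling these constraints gives the stated polynomial.

x^2*y - x*y^2 + 2*x^2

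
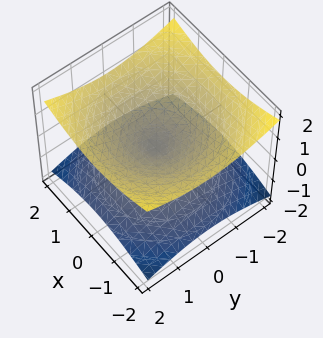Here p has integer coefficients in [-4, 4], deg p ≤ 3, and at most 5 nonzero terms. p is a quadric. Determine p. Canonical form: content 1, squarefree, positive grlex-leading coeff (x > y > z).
x^2 + y^2 - 3*z^2

deg p = 2.
Symmetries: it's symmetric under z → −z, forcing even powers of z; the z-axis is an axis of rotation, so x and y enter only as x² + y².
Checking where it meets the axes: it crosses the y-axis at the gridline y = 0; it meets the x-axis at x = 0 (among the integer gridlines); a circular section at z = 1 has radius between 1 and 2.
Together with the visible shape, these determine p as stated.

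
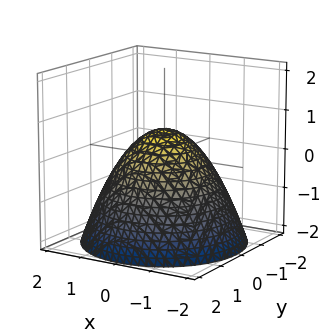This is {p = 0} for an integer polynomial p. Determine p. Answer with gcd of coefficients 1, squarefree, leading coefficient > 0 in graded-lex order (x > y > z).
2*x^2 + 2*y^2 + 3*z - 2

1. deg p = 2.
2. Symmetries: rotational symmetry about the z-axis ⇒ p depends on x, y only through x² + y².
3. Observable constraints: among the integer gridlines, it crosses the x-axis at x ∈ {-1, 1}; the y-axis gridline crossings are at y ∈ {-1, 1}; a circular section at z = 0 has radius exactly 1.
4. These observations pin down the coefficients.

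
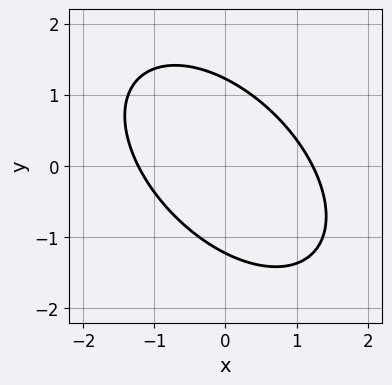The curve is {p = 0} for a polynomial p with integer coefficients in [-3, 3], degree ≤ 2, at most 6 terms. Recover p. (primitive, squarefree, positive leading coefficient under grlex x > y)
2*x^2 + 2*x*y + 2*y^2 - 3

(a) The degree is 2 — no degree-1 curve has this shape.
(b) The integer polynomial consistent with all of this is the stated p.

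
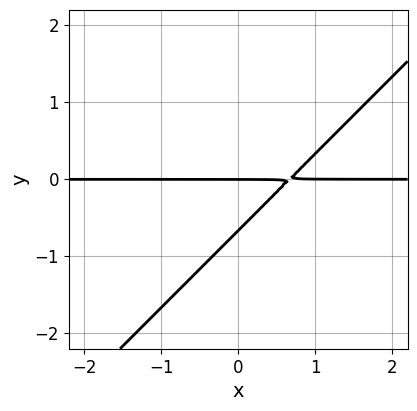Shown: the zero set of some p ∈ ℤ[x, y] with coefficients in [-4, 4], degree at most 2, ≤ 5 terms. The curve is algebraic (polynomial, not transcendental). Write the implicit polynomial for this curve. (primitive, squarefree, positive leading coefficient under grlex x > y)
(a) Degree: a generic line meets the curve in up to 2 points, so deg p = 2.
(b) Observable constraints: the visible x-axis segment lies entirely on the curve; one y-axis crossing is at y = 0.
(c) Together with the visible shape, these determine p as stated.

3*x*y - 3*y^2 - 2*y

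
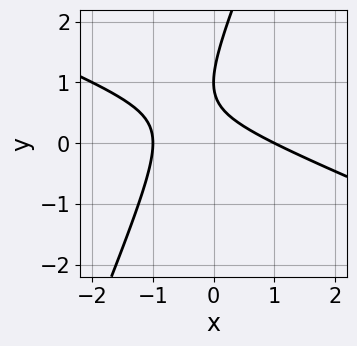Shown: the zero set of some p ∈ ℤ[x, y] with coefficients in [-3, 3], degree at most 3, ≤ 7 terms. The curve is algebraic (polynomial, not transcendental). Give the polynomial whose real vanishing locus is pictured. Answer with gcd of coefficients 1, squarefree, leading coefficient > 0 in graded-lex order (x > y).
x^2 + 2*x*y - y^2 + 2*y - 1

Degree: no degree-1 curve has this shape, so deg p = 2.
Observable constraints: it crosses the y-axis at the gridline y = 1; among the integer gridlines, it crosses the x-axis at x ∈ {-1, 1}.
Together with the visible shape, these determine p as stated.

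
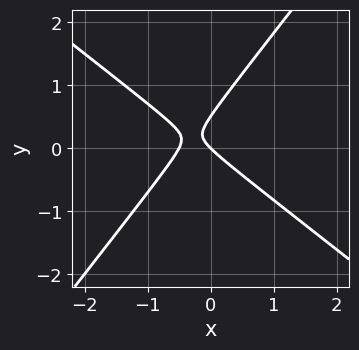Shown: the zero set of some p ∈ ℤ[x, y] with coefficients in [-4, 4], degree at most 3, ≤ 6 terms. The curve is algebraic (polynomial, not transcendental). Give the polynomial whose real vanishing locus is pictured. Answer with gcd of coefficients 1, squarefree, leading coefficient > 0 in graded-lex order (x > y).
2*x^2 + x*y - 2*y^2 + x + y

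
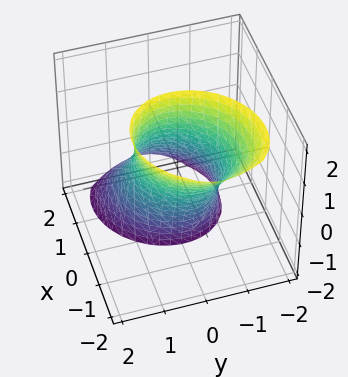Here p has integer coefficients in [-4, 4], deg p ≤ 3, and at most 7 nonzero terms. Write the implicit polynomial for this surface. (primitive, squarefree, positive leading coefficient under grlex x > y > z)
3*x^2 - x*y + 3*x*z + 3*y^2 - 3

First, the degree is 2 — a generic line meets the surface in up to 2 points.
Then, from the visible intercepts: the y-axis gridline crossings are at y ∈ {-1, 1}; among the integer gridlines, it crosses the x-axis at x ∈ {-1, 1}; the surface avoids every integer z-axis point in the box.
Finally, putting this together gives p.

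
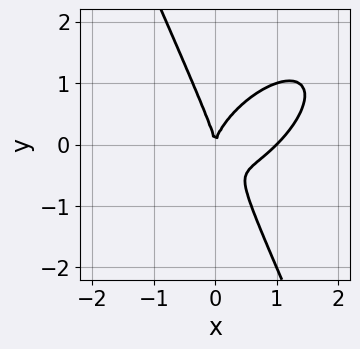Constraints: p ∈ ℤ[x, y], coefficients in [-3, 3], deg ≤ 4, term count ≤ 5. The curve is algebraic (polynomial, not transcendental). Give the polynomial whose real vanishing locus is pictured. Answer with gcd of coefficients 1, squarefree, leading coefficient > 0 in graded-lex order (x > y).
2*x^3 - 2*x^2*y + x*y^2 + y^3 - 2*x^2

First, degree: no degree-2 curve has this shape, so deg p = 3.
Then, checking where it meets the axes: among the integer gridlines, it crosses the x-axis at x ∈ {0, 1}; it crosses the y-axis at the gridline y = 0.
Finally, these observations pin down the coefficients.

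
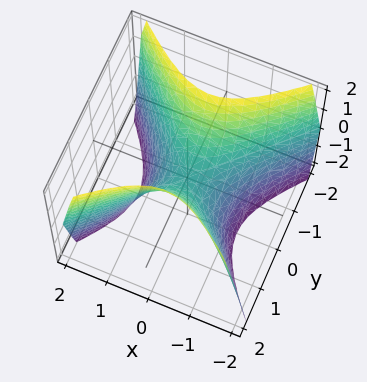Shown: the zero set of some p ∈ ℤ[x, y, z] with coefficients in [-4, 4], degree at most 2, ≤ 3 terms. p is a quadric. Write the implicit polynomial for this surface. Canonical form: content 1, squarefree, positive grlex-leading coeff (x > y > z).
3*x^2 - 3*y^2 + 2*z

The degree is 2 — a hyperbolic paraboloid; a quadric.
Symmetries: the y ↦ −y reflection is a symmetry, so y appears only in even powers; it's symmetric under x → −x, forcing even powers of x.
From the axis intercepts and sections: it crosses the x-axis at the gridline x = 0; it crosses the z-axis at the gridline z = 0; it meets the y-axis at y = 0 (among the integer gridlines).
Fitting integer coefficients to these (and the overall shape) gives p.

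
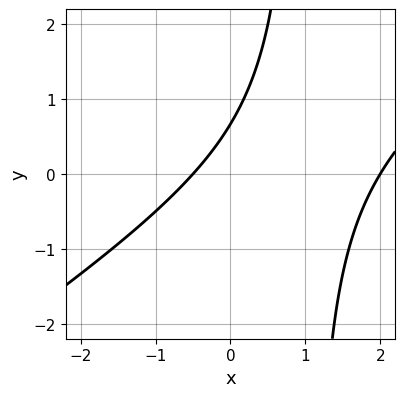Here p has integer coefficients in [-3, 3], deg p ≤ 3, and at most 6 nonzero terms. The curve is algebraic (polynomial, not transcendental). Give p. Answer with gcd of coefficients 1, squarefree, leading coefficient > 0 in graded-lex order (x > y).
2*x^2 - 3*x*y - 3*x + 3*y - 2

The degree is 2 — a generic line meets the curve in up to 2 points.
From the axis intercepts and sections: it meets the x-axis at x = 2 (among the integer gridlines).
Fitting integer coefficients to these (and the overall shape) gives p.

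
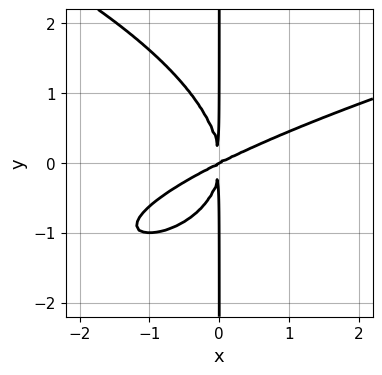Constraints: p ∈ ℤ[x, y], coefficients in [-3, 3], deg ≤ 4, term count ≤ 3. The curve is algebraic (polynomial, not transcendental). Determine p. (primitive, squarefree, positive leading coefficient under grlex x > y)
x*y^3 - x^3 + 2*x^2*y

The degree is 4 — the shape is more complex than any degree-3 curve.
Reading off the gridlines: the visible y-axis segment lies entirely on the curve; it crosses the x-axis at the gridline x = 0.
Assembling these constraints gives the stated polynomial.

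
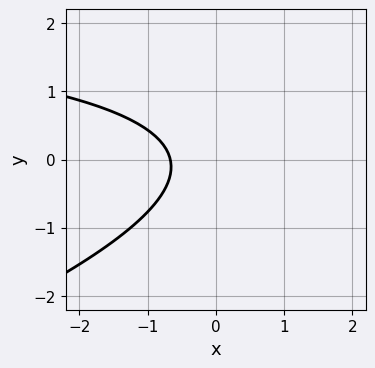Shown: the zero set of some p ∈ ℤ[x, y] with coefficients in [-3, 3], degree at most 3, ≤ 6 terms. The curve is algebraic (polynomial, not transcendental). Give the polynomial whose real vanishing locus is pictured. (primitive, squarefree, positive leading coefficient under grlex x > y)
x*y - 3*y^2 - 3*x - 2

First, degree: the shape is more complex than any degree-1 curve, so deg p = 2.
Next, from the visible intercepts: the curve avoids every integer y-axis point in the box.
Finally, fitting integer coefficients to these (and the overall shape) gives p.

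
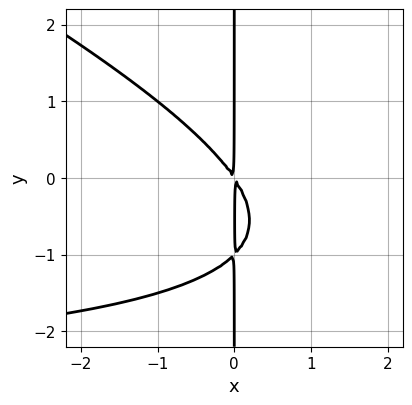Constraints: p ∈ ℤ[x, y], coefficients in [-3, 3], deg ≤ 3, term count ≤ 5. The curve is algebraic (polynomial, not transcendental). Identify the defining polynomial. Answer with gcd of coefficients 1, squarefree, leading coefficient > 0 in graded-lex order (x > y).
(a) deg p = 3.
(b) From the visible intercepts: the visible y-axis segment lies entirely on the curve.
(c) These observations pin down the coefficients.

x^2*y + 2*x*y^2 + 3*x^2 + 2*x*y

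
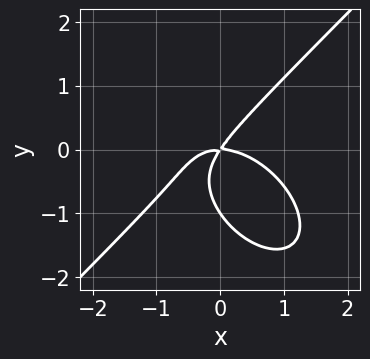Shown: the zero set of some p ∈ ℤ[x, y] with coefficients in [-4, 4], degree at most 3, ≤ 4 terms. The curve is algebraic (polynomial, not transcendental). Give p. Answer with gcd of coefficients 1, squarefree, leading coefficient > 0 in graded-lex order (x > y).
2*x^3 - 2*y^3 + 3*x*y - 2*y^2

Degree: no degree-2 curve has this shape, so deg p = 3.
Checking where it meets the axes: it meets the x-axis at x = 0 (among the integer gridlines); the y-axis gridline crossings are at y ∈ {-1, 0}.
Fitting integer coefficients to these (and the overall shape) gives p.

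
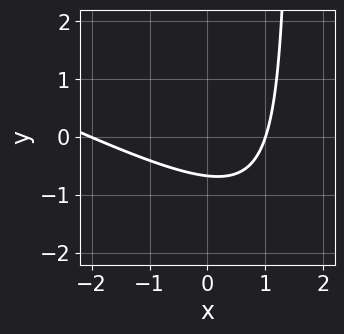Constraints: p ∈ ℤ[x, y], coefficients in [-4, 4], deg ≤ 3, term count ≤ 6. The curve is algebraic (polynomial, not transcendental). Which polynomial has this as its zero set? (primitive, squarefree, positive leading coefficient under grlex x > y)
x^2 + 2*x*y + x - 3*y - 2

First, deg p = 2. A generic line meets the curve in up to 2 points.
Next, checking where it meets the axes: among the integer gridlines, it crosses the x-axis at x ∈ {-2, 1}.
Finally, solving for integer coefficients yields p as stated.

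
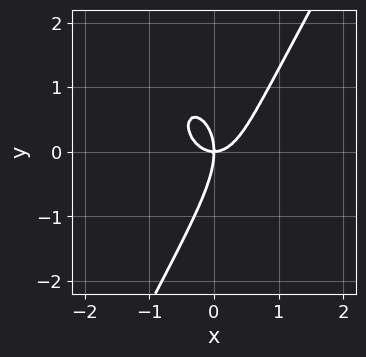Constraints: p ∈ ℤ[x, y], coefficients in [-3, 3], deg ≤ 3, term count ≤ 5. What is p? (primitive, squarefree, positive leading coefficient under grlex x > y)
3*x^3 + x*y^2 - y^3 - 2*x*y

First, degree: a generic line meets the curve in up to 3 points, so deg p = 3.
Next, from the visible intercepts: one x-axis crossing is at x = 0; it crosses the y-axis at the gridline y = 0.
Finally, matching integer coefficients to the picture gives p.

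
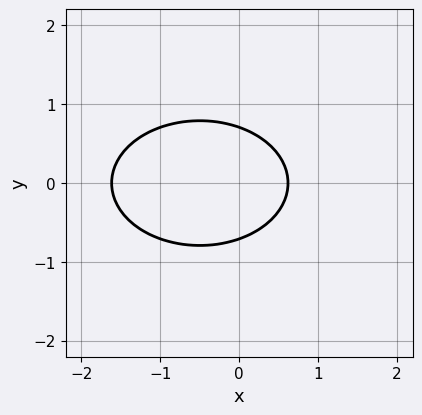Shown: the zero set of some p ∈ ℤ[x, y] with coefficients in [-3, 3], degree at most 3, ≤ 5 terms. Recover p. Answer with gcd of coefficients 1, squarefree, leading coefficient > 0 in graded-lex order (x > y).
x^2 + 2*y^2 + x - 1

First, the degree is 2 — a generic line meets the curve in up to 2 points.
Next, symmetries: it's symmetric under y → −y, forcing even powers of y.
Finally, the integer polynomial consistent with all of this is the stated p.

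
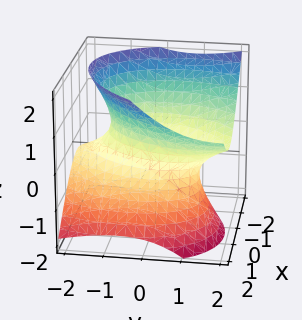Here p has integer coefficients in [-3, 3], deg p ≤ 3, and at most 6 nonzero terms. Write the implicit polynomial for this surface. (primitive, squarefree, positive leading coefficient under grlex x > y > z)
First, degree: a generic line meets the surface in up to 2 points, so deg p = 2.
Next, reading off the gridlines: the x-axis gridline crossings are at x ∈ {-1, 1}; the surface avoids every integer z-axis point in the box.
Finally, these observations pin down the coefficients.

2*x^2 - x*y + y^2 - 2*y*z - 2*z^2 - 2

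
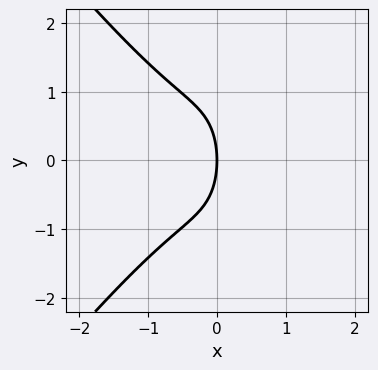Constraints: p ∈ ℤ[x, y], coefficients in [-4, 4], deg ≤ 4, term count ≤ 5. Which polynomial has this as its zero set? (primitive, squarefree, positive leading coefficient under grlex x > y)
3*x^3 - 2*x*y^2 + y^2 + 3*x

(a) Degree: a generic line meets the curve in up to 3 points, so deg p = 3.
(b) Symmetries: mirror symmetry y ↦ −y ⇒ only even powers of y.
(c) From the axis intercepts and sections: one x-axis crossing is at x = 0; it meets the y-axis at y = 0 (among the integer gridlines).
(d) Solving for integer coefficients yields p as stated.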